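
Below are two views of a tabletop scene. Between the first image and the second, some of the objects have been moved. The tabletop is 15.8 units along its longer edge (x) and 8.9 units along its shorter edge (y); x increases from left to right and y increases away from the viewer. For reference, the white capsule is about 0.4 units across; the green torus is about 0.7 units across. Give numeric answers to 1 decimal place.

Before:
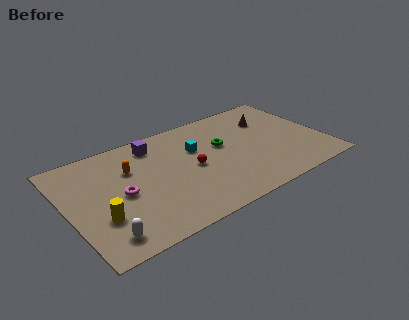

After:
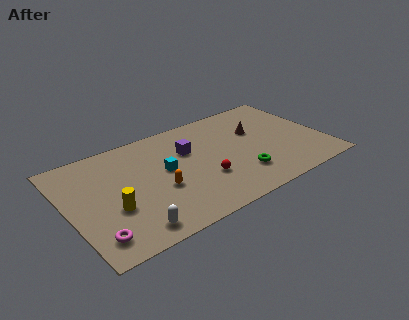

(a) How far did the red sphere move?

1.4

From (7.6, 4.3) to (8.1, 3.0), the red sphere covered √(0.5² + 1.3²) ≈ 1.4 units.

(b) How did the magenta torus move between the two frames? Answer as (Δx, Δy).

(-2.0, -2.6)

The magenta torus was at about (3.2, 4.2) and moved to about (1.2, 1.6).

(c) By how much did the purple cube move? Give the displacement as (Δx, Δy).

(1.9, -1.5)

From the two frames, the purple cube sits at roughly (5.7, 7.4) before and (7.6, 5.9) after.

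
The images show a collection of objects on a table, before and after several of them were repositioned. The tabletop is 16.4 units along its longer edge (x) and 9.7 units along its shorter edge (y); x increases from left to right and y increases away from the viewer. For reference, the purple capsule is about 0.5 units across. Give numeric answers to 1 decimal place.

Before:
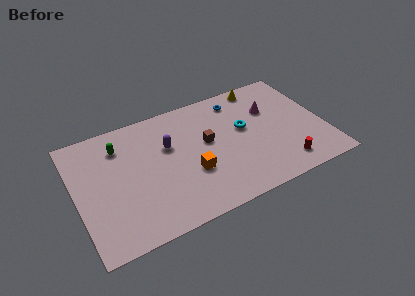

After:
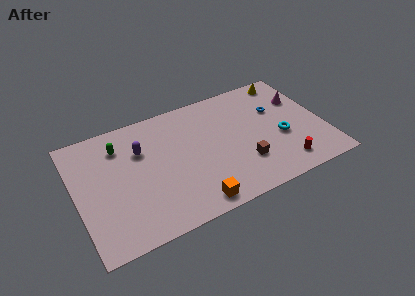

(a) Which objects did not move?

the green capsule and the red cylinder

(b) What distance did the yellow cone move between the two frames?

1.8

The yellow cone was near (12.8, 8.7) before and (14.6, 8.6) after, so it travelled √(1.8² + 0.1²) ≈ 1.8 units.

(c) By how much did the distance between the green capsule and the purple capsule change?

-1.8

They were about 3.4 units apart before and 1.6 after — 1.8 units closer together.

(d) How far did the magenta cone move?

2.1

The magenta cone moved from about (13.1, 6.5) to (15.2, 6.6), a distance of √(2.1² + 0.1²) ≈ 2.1.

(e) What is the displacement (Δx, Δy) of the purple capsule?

(-1.8, 0.4)

The purple capsule started near (6.2, 6.2) and ended near (4.4, 6.6).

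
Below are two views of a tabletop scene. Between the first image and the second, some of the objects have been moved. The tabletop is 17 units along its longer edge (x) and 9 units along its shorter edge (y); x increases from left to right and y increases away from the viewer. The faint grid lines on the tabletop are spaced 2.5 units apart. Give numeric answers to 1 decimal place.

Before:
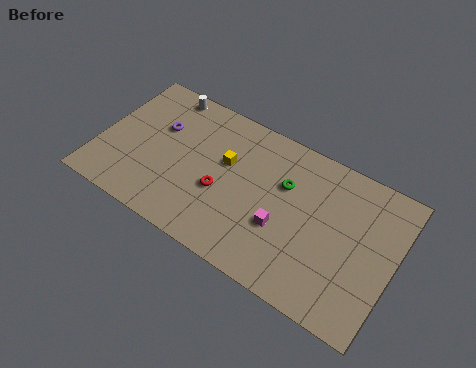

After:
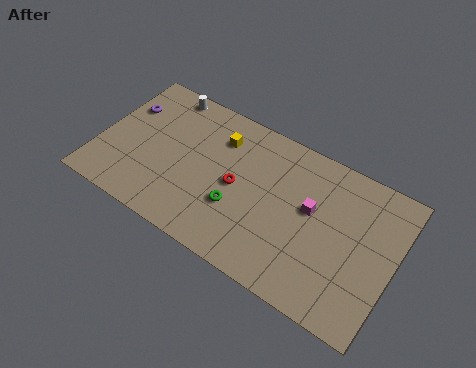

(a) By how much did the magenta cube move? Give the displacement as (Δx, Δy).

(1.4, 1.9)

The magenta cube was at about (10.8, 3.3) and moved to about (12.2, 5.2).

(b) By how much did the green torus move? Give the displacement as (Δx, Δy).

(-2.4, -2.8)

From the two frames, the green torus sits at roughly (10.6, 5.9) before and (8.2, 3.1) after.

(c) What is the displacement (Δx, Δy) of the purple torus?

(-2.1, 0.4)

From the two frames, the purple torus sits at roughly (3.2, 5.8) before and (1.1, 6.2) after.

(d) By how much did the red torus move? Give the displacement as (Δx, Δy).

(0.8, 0.8)

The red torus started near (7.2, 3.6) and ended near (8.0, 4.4).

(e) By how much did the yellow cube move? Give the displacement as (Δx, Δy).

(-0.6, 1.3)

From the two frames, the yellow cube sits at roughly (7.2, 5.5) before and (6.6, 6.8) after.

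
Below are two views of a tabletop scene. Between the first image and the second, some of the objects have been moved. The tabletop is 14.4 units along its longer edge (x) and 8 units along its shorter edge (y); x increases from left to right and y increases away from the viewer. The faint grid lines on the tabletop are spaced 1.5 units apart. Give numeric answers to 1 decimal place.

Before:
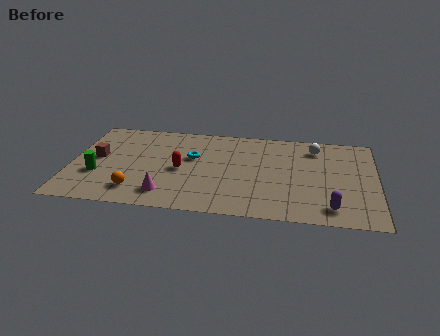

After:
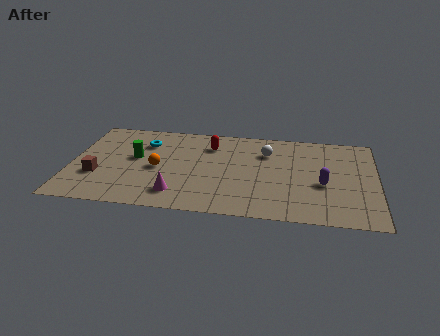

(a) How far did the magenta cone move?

0.5

The magenta cone was near (4.6, 1.5) before and (5.1, 1.6) after, so it travelled √(0.5² + 0.1²) ≈ 0.5 units.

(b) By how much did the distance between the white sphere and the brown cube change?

-2.0

They were about 10.5 units apart before and 8.5 after — 2.0 units closer together.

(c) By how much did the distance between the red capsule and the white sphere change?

-4.2

They were about 6.9 units apart before and 2.7 after — 4.2 units closer together.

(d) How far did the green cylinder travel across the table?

2.4

From (1.3, 2.8) to (3.0, 4.5), the green cylinder covered √(1.7² + 1.7²) ≈ 2.4 units.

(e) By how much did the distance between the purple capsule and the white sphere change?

-1.6

The distance was about 5.3 in the first image and 3.7 in the second, so they moved 1.6 units closer together.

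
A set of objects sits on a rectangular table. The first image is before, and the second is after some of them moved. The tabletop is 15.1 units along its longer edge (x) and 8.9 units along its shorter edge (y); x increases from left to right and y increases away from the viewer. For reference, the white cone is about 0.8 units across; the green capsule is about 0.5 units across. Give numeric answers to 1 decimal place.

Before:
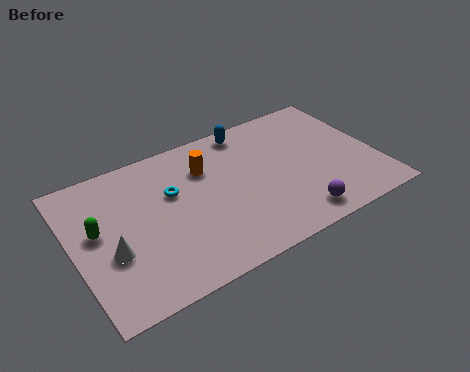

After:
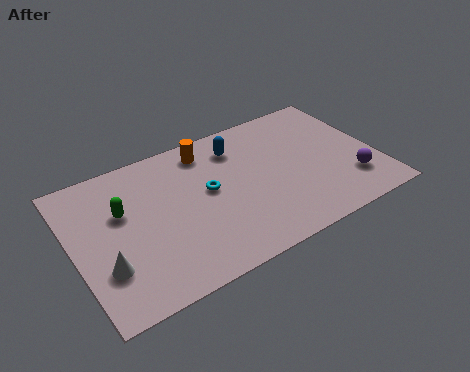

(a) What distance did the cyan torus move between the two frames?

1.8

The cyan torus moved from about (5.0, 5.6) to (6.7, 4.9), a distance of √(1.7² + 0.7²) ≈ 1.8.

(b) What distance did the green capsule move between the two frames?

1.4

From (1.2, 5.0) to (2.5, 5.6), the green capsule covered √(1.3² + 0.6²) ≈ 1.4 units.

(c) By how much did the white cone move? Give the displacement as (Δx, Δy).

(-0.4, -0.7)

The white cone started near (1.7, 3.4) and ended near (1.3, 2.7).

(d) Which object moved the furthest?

the purple sphere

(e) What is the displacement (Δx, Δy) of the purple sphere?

(3.0, 1.0)

From the two frames, the purple sphere sits at roughly (10.6, 1.3) before and (13.6, 2.3) after.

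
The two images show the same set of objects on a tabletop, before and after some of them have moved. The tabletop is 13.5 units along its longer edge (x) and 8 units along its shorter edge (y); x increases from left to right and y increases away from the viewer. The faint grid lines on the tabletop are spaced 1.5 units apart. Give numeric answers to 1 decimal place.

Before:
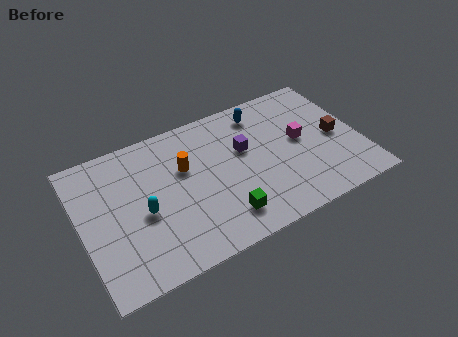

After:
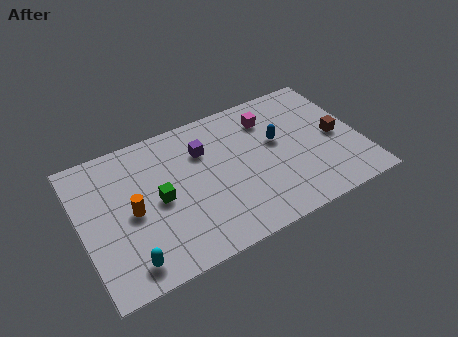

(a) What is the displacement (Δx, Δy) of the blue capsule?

(0.5, -2.0)

The blue capsule started near (9.1, 6.7) and ended near (9.6, 4.7).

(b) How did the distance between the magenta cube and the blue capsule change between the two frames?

-1.4

They were about 2.9 units apart before and 1.5 after — 1.4 units closer together.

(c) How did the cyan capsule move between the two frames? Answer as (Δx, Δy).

(-1.0, -2.3)

The cyan capsule was at about (2.9, 3.5) and moved to about (1.9, 1.2).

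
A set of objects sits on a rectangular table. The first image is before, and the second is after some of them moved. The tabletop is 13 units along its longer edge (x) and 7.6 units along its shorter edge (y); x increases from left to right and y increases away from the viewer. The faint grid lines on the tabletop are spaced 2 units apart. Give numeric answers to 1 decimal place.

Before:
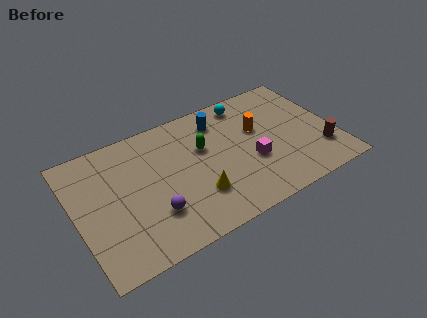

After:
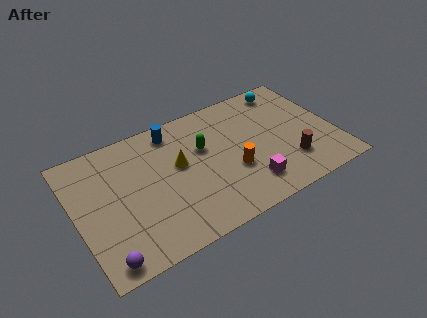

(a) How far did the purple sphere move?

3.0

From (3.6, 2.2) to (1.0, 0.8), the purple sphere covered √(2.6² + 1.4²) ≈ 3.0 units.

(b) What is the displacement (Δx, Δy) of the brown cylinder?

(-1.6, 0.0)

The brown cylinder was at about (12.1, 2.0) and moved to about (10.5, 2.0).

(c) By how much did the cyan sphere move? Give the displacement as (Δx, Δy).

(2.1, 0.0)

From the two frames, the cyan sphere sits at roughly (9.0, 6.6) before and (11.1, 6.6) after.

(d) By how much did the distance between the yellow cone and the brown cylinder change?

-0.5

Before: roughly 6.3 units apart; after: 5.8. That's 0.5 units closer together.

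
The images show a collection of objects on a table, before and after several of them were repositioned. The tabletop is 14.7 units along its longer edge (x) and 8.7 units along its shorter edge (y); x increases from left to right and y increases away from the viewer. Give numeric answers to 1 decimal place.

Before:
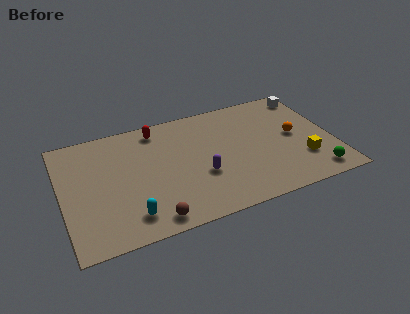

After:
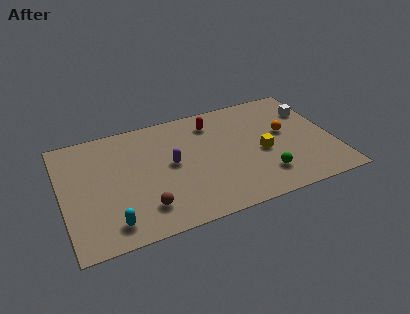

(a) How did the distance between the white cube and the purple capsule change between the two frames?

+0.3

The distance was about 7.8 in the first image and 8.1 in the second, so they moved 0.3 units further apart.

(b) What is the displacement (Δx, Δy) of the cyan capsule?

(-1.0, -0.2)

The cyan capsule was at about (3.4, 1.6) and moved to about (2.4, 1.4).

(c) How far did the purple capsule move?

2.1

The purple capsule moved from about (7.4, 3.2) to (5.9, 4.6), a distance of √(1.5² + 1.4²) ≈ 2.1.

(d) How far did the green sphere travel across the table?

2.8

The green sphere moved from about (13.4, 1.2) to (10.7, 2.0), a distance of √(2.7² + 0.8²) ≈ 2.8.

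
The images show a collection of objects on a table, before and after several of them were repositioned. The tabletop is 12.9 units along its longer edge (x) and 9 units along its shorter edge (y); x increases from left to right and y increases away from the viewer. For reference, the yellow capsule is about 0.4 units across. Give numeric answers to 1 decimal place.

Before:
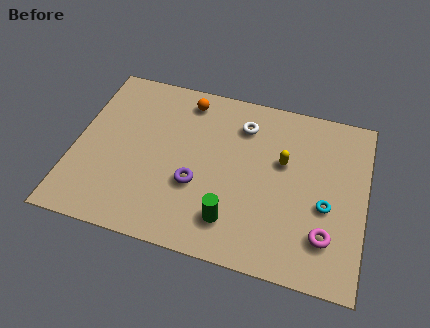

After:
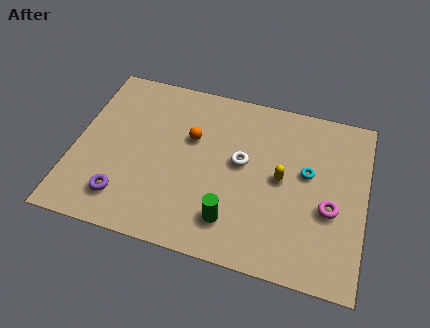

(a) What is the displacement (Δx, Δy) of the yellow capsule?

(0.0, -0.9)

From the two frames, the yellow capsule sits at roughly (9.2, 5.5) before and (9.2, 4.6) after.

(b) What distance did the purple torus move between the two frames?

3.4

From (5.5, 3.3) to (2.4, 1.8), the purple torus covered √(3.1² + 1.5²) ≈ 3.4 units.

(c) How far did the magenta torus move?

1.4

From (11.3, 2.2) to (11.4, 3.6), the magenta torus covered √(0.1² + 1.4²) ≈ 1.4 units.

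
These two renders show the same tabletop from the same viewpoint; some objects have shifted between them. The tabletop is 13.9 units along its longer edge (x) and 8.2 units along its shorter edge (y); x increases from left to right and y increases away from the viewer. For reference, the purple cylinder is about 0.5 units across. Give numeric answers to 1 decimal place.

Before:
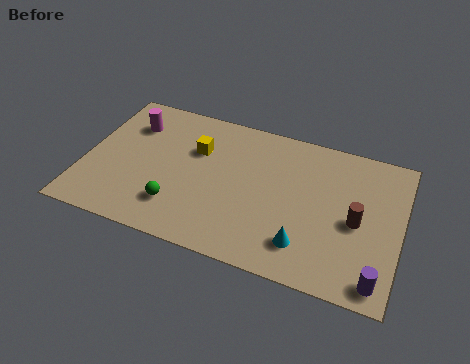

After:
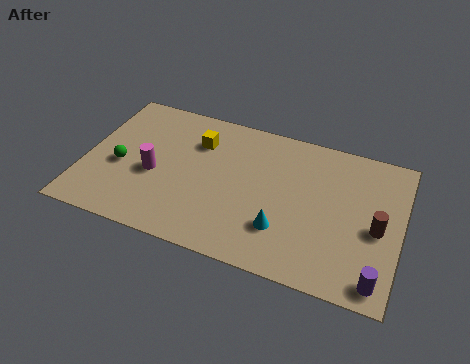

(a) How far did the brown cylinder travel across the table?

0.9

From (12.0, 3.8) to (12.9, 3.7), the brown cylinder covered √(0.9² + 0.1²) ≈ 0.9 units.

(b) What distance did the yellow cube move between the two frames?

0.5

The yellow cube moved from about (4.8, 5.5) to (4.8, 6.0), a distance of √(0.0² + 0.5²) ≈ 0.5.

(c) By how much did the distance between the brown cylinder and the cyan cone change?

+1.3

They were about 2.9 units apart before and 4.2 after — 1.3 units further apart.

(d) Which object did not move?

the purple cylinder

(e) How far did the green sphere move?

3.1

The green sphere moved from about (4.3, 2.0) to (1.6, 3.5), a distance of √(2.7² + 1.5²) ≈ 3.1.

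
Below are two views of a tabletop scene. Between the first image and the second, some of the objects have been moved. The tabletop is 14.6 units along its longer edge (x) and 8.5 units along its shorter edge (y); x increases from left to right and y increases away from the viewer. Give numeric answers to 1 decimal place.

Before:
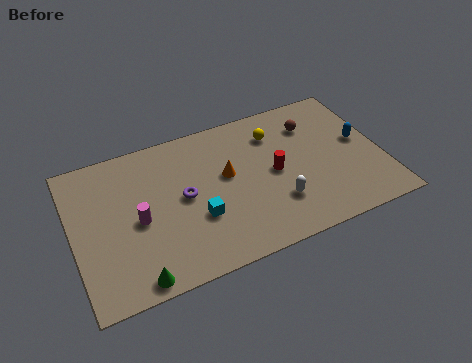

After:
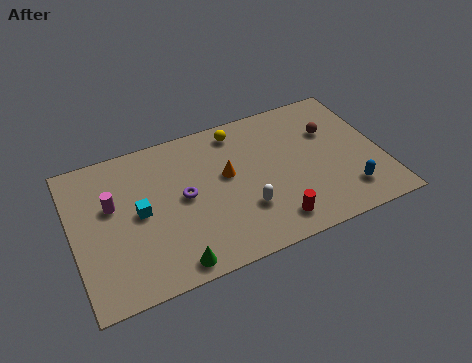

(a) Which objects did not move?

the purple torus and the orange cone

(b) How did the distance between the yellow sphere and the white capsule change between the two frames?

+0.6

The distance was about 4.1 in the first image and 4.7 in the second, so they moved 0.6 units further apart.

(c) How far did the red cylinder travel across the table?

2.8

The red cylinder moved from about (9.5, 4.2) to (9.1, 1.4), a distance of √(0.4² + 2.8²) ≈ 2.8.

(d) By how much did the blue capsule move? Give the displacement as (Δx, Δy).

(-1.0, -2.8)

The blue capsule was at about (13.7, 4.6) and moved to about (12.7, 1.8).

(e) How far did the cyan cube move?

2.9

The cyan cube moved from about (5.7, 3.0) to (3.1, 4.3), a distance of √(2.6² + 1.3²) ≈ 2.9.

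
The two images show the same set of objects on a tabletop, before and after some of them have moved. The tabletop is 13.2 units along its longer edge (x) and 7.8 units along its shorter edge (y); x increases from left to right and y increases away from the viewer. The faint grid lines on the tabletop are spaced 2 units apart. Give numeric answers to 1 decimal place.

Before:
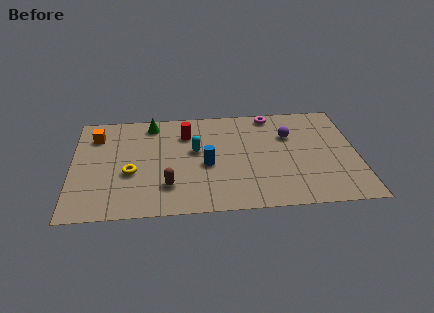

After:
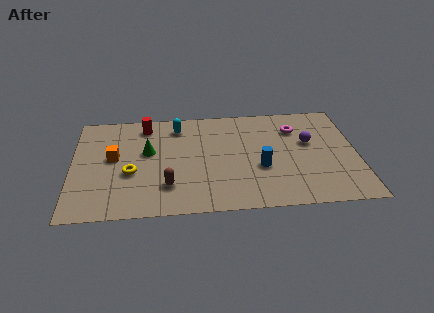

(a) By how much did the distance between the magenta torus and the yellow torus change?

+0.5

Before: roughly 7.7 units apart; after: 8.2. That's 0.5 units further apart.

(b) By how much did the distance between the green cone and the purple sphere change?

+0.9

The distance was about 6.6 in the first image and 7.5 in the second, so they moved 0.9 units further apart.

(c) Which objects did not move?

the brown capsule and the yellow torus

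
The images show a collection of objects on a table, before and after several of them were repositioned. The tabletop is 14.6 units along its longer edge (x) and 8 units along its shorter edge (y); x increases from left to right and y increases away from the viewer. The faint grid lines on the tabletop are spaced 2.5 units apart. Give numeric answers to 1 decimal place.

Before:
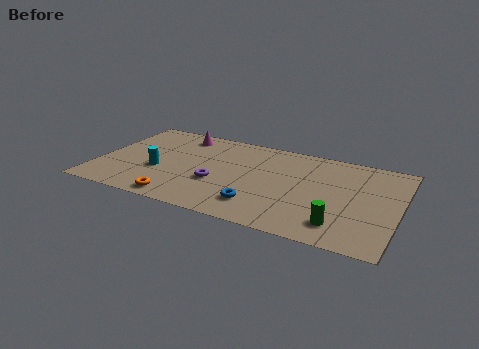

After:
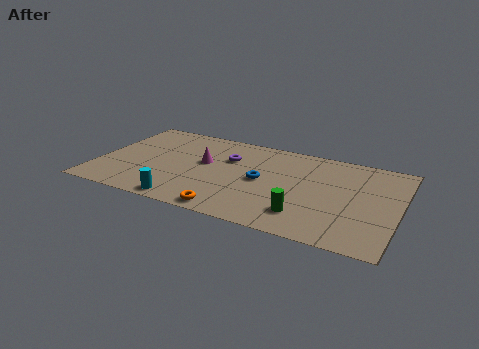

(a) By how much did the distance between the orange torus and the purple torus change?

+2.0

They were about 2.6 units apart before and 4.6 after — 2.0 units further apart.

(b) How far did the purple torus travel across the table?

2.4

The purple torus was near (5.9, 3.0) before and (6.2, 5.4) after, so it travelled √(0.3² + 2.4²) ≈ 2.4 units.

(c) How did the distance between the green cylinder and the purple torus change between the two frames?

-0.8

The distance was about 6.3 in the first image and 5.5 in the second, so they moved 0.8 units closer together.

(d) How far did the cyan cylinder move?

2.8

From (3.0, 3.1) to (4.6, 0.8), the cyan cylinder covered √(1.6² + 2.3²) ≈ 2.8 units.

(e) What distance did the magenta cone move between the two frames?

2.7

The magenta cone was near (3.6, 6.8) before and (5.1, 4.6) after, so it travelled √(1.5² + 2.2²) ≈ 2.7 units.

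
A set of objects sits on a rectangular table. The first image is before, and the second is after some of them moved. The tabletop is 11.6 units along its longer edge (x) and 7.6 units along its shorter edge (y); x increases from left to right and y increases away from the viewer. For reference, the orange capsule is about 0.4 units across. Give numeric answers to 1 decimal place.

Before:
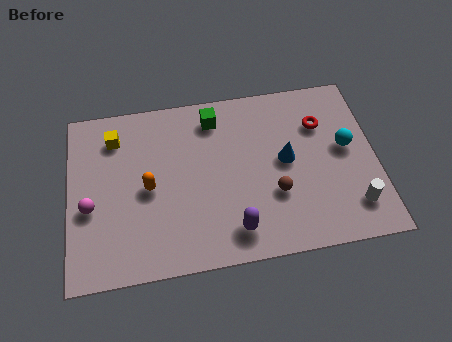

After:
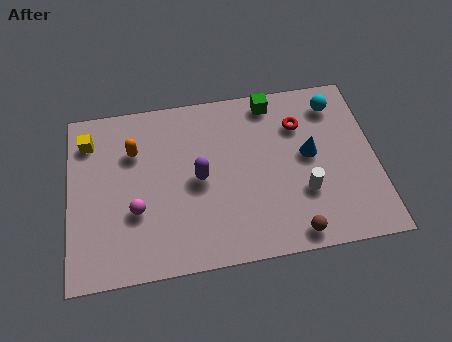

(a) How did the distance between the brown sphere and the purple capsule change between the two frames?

+2.4

They were about 2.1 units apart before and 4.5 after — 2.4 units further apart.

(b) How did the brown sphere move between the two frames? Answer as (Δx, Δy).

(0.6, -1.8)

The brown sphere started near (7.7, 2.6) and ended near (8.3, 0.8).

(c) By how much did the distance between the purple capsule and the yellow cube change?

-1.7

The distance was about 6.4 in the first image and 4.7 in the second, so they moved 1.7 units closer together.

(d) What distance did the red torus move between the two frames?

0.8

From (9.6, 5.4) to (8.8, 5.5), the red torus covered √(0.8² + 0.1²) ≈ 0.8 units.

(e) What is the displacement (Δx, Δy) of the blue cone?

(0.9, 0.1)

The blue cone started near (8.2, 4.0) and ended near (9.1, 4.1).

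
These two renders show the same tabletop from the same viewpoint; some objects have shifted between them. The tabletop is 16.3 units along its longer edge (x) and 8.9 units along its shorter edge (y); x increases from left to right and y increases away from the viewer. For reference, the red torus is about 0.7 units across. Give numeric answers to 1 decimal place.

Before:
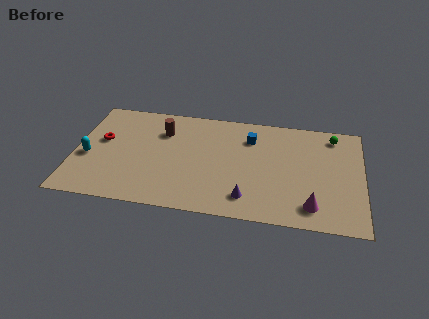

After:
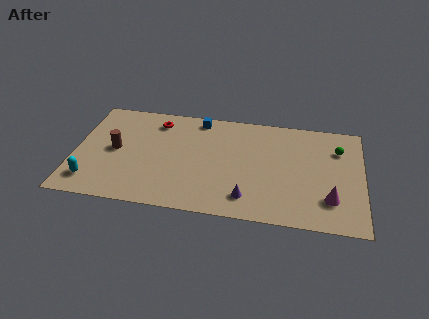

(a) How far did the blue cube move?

3.2

From (9.9, 6.7) to (6.9, 7.9), the blue cube covered √(3.0² + 1.2²) ≈ 3.2 units.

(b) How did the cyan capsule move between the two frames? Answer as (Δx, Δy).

(0.3, -2.0)

The cyan capsule was at about (0.8, 3.7) and moved to about (1.1, 1.7).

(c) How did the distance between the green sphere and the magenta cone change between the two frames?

-1.9

They were about 6.1 units apart before and 4.2 after — 1.9 units closer together.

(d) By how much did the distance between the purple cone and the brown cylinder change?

+1.2

Before: roughly 6.9 units apart; after: 8.1. That's 1.2 units further apart.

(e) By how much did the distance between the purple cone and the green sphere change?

-0.6

Before: roughly 7.5 units apart; after: 6.9. That's 0.6 units closer together.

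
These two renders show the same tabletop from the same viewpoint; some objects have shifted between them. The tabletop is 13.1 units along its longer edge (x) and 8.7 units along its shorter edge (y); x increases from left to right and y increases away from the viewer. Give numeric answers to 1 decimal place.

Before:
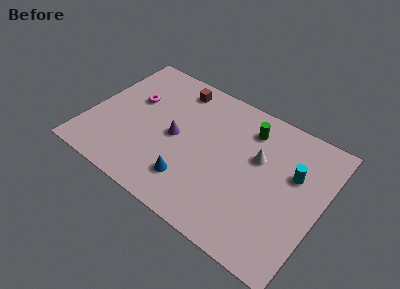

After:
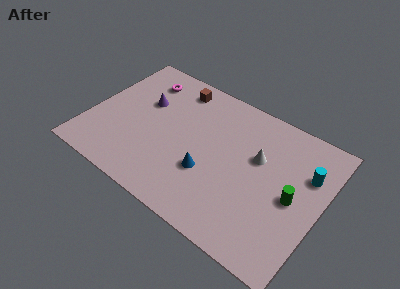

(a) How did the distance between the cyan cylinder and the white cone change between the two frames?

+0.7

The distance was about 2.0 in the first image and 2.7 in the second, so they moved 0.7 units further apart.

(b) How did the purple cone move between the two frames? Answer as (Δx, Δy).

(-2.1, 1.3)

From the two frames, the purple cone sits at roughly (4.9, 4.2) before and (2.8, 5.5) after.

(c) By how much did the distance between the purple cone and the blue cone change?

+2.3

The distance was about 2.6 in the first image and 4.9 in the second, so they moved 2.3 units further apart.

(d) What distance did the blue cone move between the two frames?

1.3

The blue cone was near (6.2, 2.0) before and (7.0, 3.0) after, so it travelled √(0.8² + 1.0²) ≈ 1.3 units.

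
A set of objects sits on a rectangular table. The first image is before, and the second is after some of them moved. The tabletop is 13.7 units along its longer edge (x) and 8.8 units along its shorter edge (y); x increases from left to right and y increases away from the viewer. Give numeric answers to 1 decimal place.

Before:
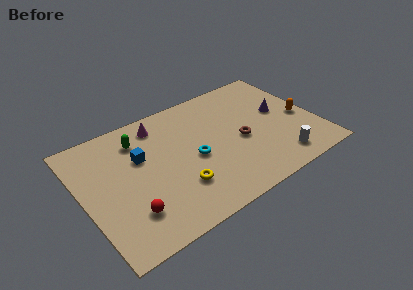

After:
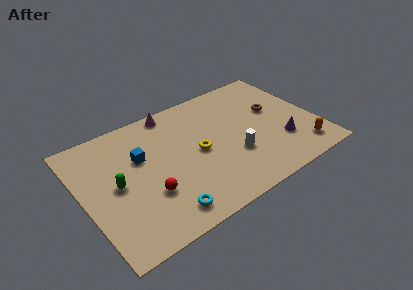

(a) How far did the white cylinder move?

2.9

The white cylinder was near (11.0, 1.4) before and (8.6, 3.0) after, so it travelled √(2.4² + 1.6²) ≈ 2.9 units.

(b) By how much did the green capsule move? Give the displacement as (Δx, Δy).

(-1.7, -2.5)

The green capsule was at about (3.6, 6.9) and moved to about (1.9, 4.4).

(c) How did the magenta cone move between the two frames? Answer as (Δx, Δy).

(0.9, 0.6)

The magenta cone started near (4.9, 7.4) and ended near (5.8, 8.0).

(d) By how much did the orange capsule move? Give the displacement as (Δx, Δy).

(-0.5, -2.4)

The orange capsule was at about (12.9, 3.9) and moved to about (12.4, 1.5).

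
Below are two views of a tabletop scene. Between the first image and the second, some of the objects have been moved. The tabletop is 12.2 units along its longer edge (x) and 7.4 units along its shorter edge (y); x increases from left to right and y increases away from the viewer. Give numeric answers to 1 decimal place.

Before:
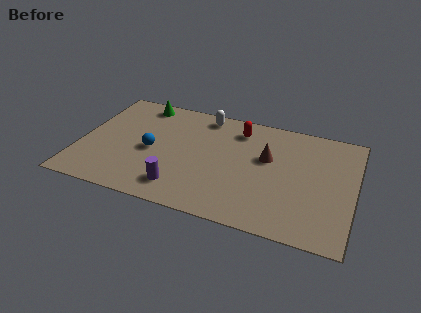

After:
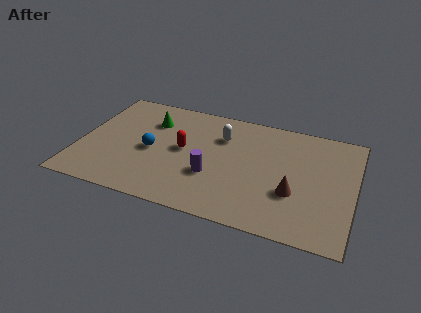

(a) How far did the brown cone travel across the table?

2.3

The brown cone was near (8.3, 4.5) before and (9.6, 2.6) after, so it travelled √(1.3² + 1.9²) ≈ 2.3 units.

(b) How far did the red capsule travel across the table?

3.1

The red capsule was near (6.9, 6.0) before and (4.6, 3.9) after, so it travelled √(2.3² + 2.1²) ≈ 3.1 units.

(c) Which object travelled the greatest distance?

the red capsule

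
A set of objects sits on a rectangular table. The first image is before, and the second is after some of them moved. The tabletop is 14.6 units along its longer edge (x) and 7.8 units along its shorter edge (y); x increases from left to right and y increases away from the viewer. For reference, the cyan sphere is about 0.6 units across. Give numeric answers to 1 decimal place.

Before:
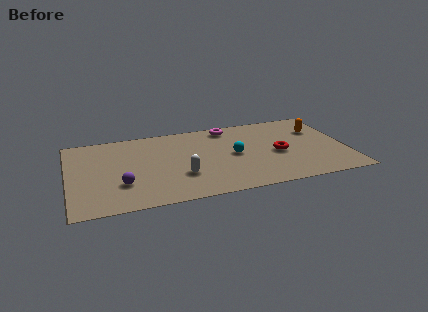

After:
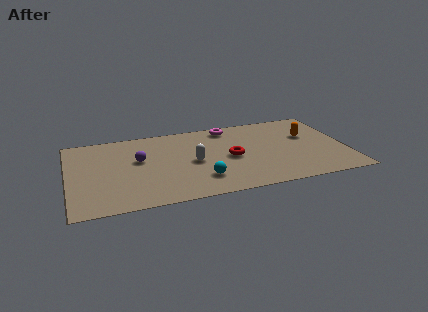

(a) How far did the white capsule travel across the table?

1.4

From (5.8, 2.5) to (6.5, 3.7), the white capsule covered √(0.7² + 1.2²) ≈ 1.4 units.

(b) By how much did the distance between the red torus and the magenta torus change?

-1.0

They were about 4.1 units apart before and 3.1 after — 1.0 units closer together.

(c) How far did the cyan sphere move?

2.8

The cyan sphere was near (8.7, 3.9) before and (6.8, 1.9) after, so it travelled √(1.9² + 2.0²) ≈ 2.8 units.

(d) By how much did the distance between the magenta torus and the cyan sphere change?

+2.3

Before: roughly 2.9 units apart; after: 5.2. That's 2.3 units further apart.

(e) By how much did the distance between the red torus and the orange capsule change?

+1.4

Before: roughly 3.0 units apart; after: 4.4. That's 1.4 units further apart.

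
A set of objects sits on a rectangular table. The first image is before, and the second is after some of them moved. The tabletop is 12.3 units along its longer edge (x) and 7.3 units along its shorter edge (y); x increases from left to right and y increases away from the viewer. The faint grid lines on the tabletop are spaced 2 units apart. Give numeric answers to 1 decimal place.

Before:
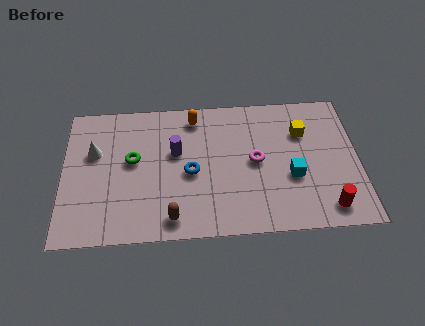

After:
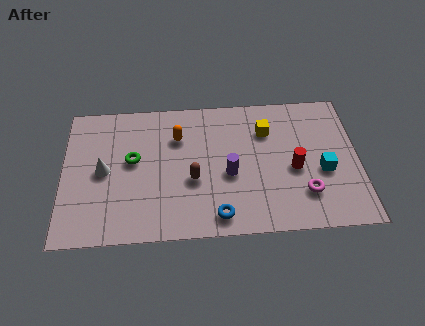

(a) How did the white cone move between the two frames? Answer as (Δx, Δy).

(0.4, -1.0)

The white cone started near (1.3, 4.6) and ended near (1.7, 3.6).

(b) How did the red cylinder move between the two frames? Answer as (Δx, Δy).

(-1.3, 2.1)

The red cylinder started near (10.9, 1.1) and ended near (9.6, 3.2).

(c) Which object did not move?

the green torus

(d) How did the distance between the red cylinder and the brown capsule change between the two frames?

-2.2

Before: roughly 6.4 units apart; after: 4.2. That's 2.2 units closer together.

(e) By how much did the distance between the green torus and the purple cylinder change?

+2.3

Before: roughly 1.8 units apart; after: 4.1. That's 2.3 units further apart.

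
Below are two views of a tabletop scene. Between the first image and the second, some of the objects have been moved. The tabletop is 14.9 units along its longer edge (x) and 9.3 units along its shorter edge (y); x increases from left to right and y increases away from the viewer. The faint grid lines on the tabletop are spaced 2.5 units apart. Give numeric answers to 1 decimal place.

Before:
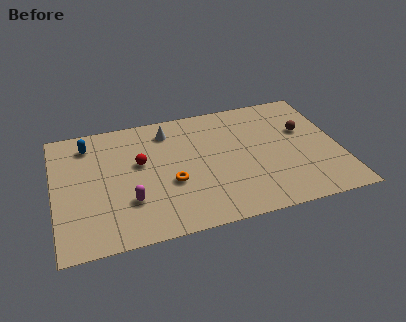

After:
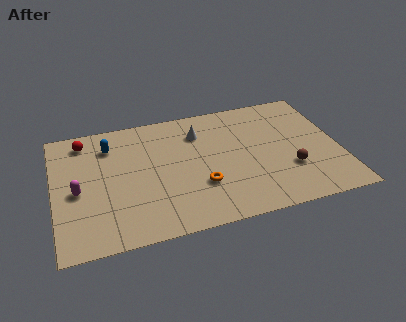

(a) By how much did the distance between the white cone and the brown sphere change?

-1.3

The distance was about 7.3 in the first image and 6.0 in the second, so they moved 1.3 units closer together.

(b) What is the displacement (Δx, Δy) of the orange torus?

(1.5, -0.6)

The orange torus was at about (6.0, 3.6) and moved to about (7.5, 3.0).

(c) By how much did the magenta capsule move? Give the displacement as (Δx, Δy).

(-2.6, 1.4)

From the two frames, the magenta capsule sits at roughly (3.8, 2.8) before and (1.2, 4.2) after.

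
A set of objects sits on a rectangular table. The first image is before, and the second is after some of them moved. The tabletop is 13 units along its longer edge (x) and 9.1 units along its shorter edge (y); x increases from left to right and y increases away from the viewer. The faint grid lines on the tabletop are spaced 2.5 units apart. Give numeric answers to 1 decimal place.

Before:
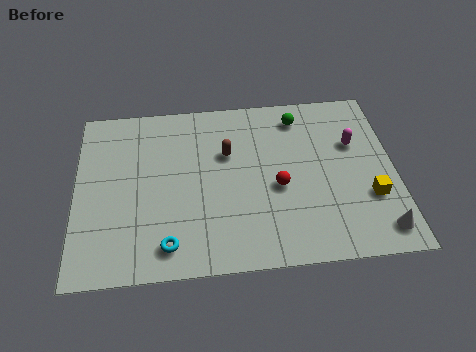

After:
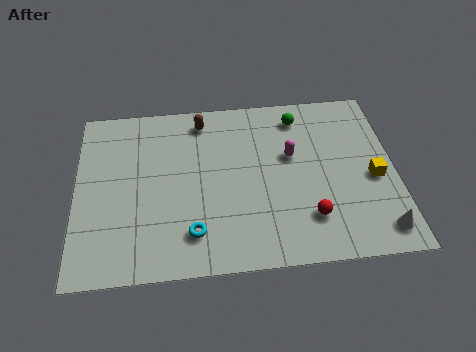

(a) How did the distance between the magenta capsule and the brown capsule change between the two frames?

-0.9

Before: roughly 5.2 units apart; after: 4.3. That's 0.9 units closer together.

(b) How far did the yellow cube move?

1.0

From (11.9, 3.0) to (12.1, 4.0), the yellow cube covered √(0.2² + 1.0²) ≈ 1.0 units.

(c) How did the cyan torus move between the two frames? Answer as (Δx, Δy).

(1.0, 0.5)

The cyan torus was at about (3.7, 1.4) and moved to about (4.7, 1.9).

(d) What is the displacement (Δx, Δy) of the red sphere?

(1.2, -1.7)

The red sphere started near (8.2, 3.9) and ended near (9.4, 2.2).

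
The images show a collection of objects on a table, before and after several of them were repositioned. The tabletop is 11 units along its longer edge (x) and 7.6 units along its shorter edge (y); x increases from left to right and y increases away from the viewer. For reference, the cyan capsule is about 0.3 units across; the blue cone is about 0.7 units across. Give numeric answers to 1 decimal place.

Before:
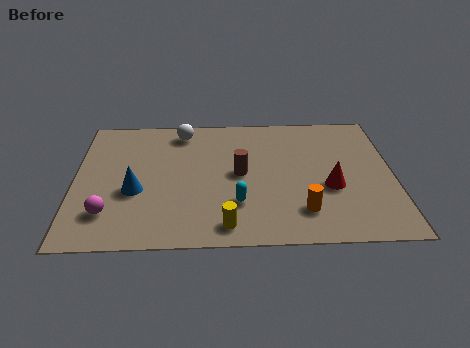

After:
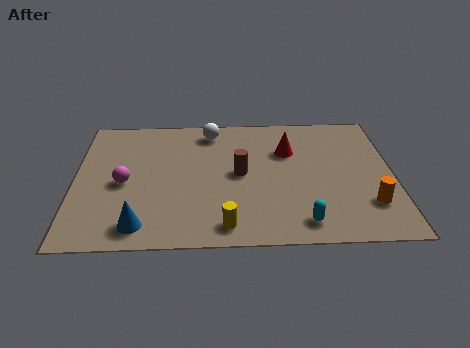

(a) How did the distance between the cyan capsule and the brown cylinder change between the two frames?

+1.8

They were about 1.7 units apart before and 3.5 after — 1.8 units further apart.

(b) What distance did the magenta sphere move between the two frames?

1.8

From (1.2, 1.8) to (1.7, 3.5), the magenta sphere covered √(0.5² + 1.7²) ≈ 1.8 units.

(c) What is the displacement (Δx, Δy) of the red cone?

(-1.4, 2.2)

From the two frames, the red cone sits at roughly (8.8, 3.0) before and (7.4, 5.2) after.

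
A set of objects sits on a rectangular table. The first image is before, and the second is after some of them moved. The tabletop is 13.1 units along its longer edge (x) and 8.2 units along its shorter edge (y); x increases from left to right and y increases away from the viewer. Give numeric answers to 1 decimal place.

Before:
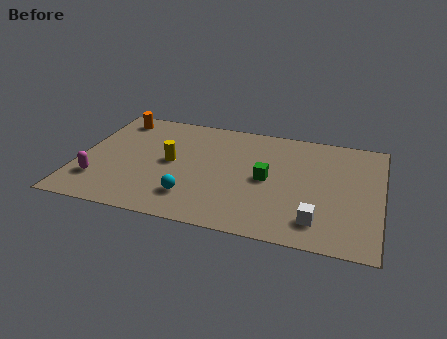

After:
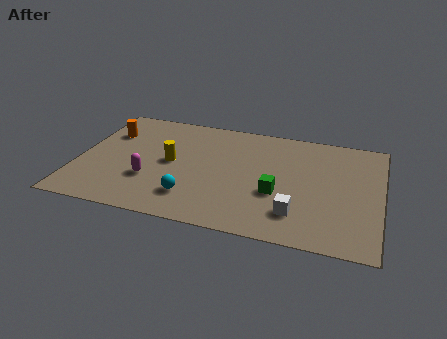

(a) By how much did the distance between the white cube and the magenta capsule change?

-3.1

The distance was about 9.5 in the first image and 6.4 in the second, so they moved 3.1 units closer together.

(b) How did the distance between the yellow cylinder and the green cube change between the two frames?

+0.6

The distance was about 4.2 in the first image and 4.8 in the second, so they moved 0.6 units further apart.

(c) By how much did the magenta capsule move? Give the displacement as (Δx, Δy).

(2.2, 0.6)

The magenta capsule started near (1.0, 2.1) and ended near (3.2, 2.7).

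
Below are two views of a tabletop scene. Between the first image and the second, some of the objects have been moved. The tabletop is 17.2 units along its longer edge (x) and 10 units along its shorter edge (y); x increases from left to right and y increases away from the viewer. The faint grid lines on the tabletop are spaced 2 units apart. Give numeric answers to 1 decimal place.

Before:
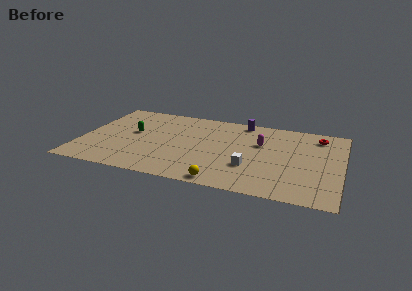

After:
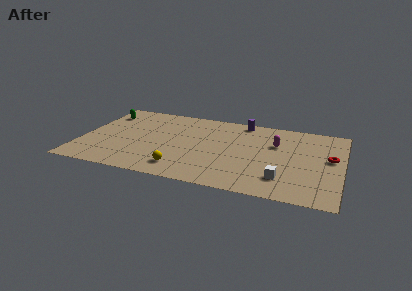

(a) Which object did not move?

the purple cylinder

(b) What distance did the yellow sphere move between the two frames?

2.9

The yellow sphere was near (9.7, 0.9) before and (6.9, 1.8) after, so it travelled √(2.8² + 0.9²) ≈ 2.9 units.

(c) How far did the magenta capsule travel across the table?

1.0

From (11.8, 6.4) to (12.8, 6.6), the magenta capsule covered √(1.0² + 0.2²) ≈ 1.0 units.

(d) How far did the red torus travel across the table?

2.8

The red torus was near (15.5, 8.3) before and (16.4, 5.6) after, so it travelled √(0.9² + 2.7²) ≈ 2.8 units.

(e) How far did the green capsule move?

3.1

The green capsule moved from about (3.3, 5.6) to (1.1, 7.8), a distance of √(2.2² + 2.2²) ≈ 3.1.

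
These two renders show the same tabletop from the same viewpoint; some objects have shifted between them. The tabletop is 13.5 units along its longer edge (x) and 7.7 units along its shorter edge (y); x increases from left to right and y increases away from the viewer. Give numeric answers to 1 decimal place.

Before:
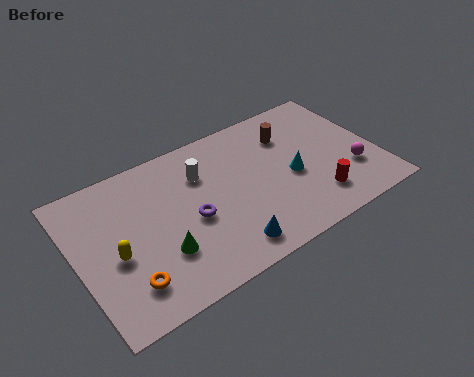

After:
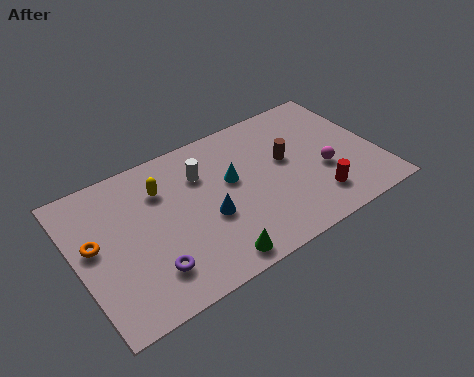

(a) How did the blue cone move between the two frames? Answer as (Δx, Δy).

(-0.5, 1.9)

From the two frames, the blue cone sits at roughly (6.2, 1.2) before and (5.7, 3.1) after.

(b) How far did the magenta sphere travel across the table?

1.3

From (12.2, 2.4) to (11.0, 3.0), the magenta sphere covered √(1.2² + 0.6²) ≈ 1.3 units.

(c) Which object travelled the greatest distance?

the yellow capsule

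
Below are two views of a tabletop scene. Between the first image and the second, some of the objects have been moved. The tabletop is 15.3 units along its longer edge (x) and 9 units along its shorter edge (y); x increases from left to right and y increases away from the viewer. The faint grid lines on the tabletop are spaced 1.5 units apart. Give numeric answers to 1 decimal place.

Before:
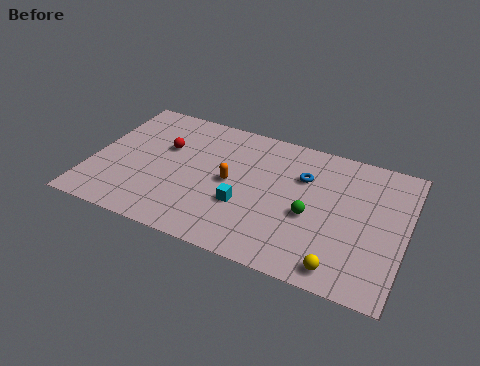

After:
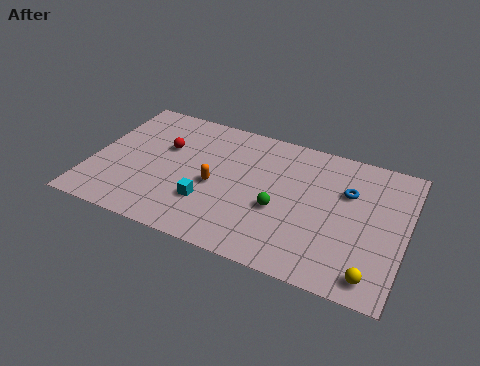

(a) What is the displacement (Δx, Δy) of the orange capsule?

(-0.7, -0.5)

The orange capsule started near (6.8, 4.5) and ended near (6.1, 4.0).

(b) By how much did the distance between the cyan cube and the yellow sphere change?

+2.9

They were about 5.3 units apart before and 8.2 after — 2.9 units further apart.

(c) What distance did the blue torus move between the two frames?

2.2

From (10.2, 6.2) to (12.4, 6.0), the blue torus covered √(2.2² + 0.2²) ≈ 2.2 units.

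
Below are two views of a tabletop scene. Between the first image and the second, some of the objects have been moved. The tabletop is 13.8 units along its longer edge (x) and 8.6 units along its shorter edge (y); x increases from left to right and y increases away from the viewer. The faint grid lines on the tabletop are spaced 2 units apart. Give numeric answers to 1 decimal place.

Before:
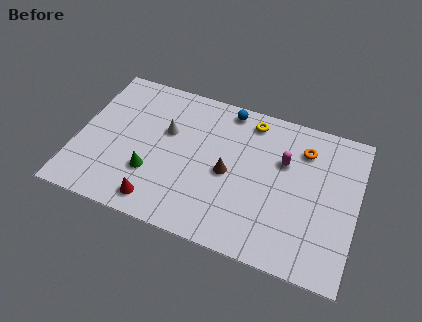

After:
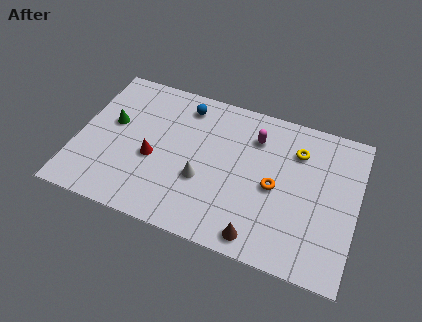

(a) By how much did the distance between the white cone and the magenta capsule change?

-1.8

The distance was about 5.8 in the first image and 4.0 in the second, so they moved 1.8 units closer together.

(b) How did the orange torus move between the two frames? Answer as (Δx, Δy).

(-1.2, -2.6)

The orange torus started near (11.0, 6.6) and ended near (9.8, 4.0).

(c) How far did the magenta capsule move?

1.7

The magenta capsule was near (10.1, 5.6) before and (8.6, 6.5) after, so it travelled √(1.5² + 0.9²) ≈ 1.7 units.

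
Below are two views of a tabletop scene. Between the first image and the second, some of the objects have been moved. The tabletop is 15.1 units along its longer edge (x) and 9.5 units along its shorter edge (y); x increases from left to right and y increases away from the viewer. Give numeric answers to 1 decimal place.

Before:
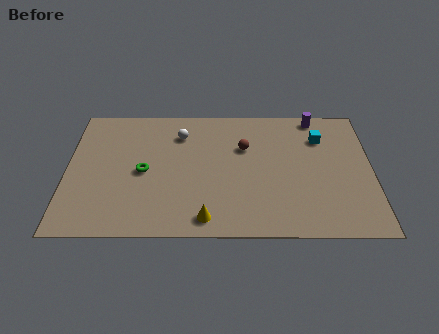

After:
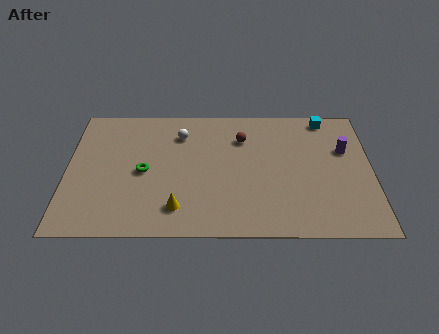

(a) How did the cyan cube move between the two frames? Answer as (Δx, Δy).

(0.3, 1.5)

From the two frames, the cyan cube sits at roughly (12.6, 7.0) before and (12.9, 8.5) after.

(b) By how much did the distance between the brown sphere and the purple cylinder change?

+0.9

The distance was about 4.3 in the first image and 5.2 in the second, so they moved 0.9 units further apart.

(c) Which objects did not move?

the white sphere and the green torus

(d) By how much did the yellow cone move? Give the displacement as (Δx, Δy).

(-1.4, 0.7)

From the two frames, the yellow cone sits at roughly (6.9, 1.2) before and (5.5, 1.9) after.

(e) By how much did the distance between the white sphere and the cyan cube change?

+0.4

Before: roughly 7.0 units apart; after: 7.4. That's 0.4 units further apart.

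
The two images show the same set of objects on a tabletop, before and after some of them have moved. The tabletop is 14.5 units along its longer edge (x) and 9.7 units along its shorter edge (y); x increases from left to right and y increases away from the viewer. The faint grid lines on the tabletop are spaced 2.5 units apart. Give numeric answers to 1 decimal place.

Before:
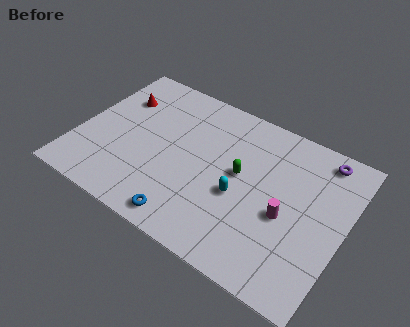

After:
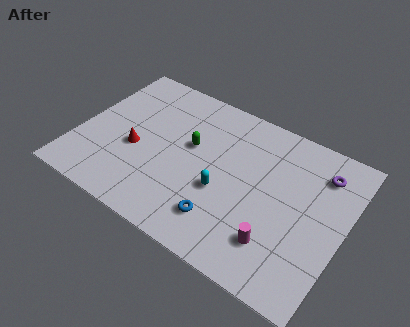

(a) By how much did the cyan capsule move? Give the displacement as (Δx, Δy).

(-0.9, -0.2)

The cyan capsule was at about (9.0, 4.0) and moved to about (8.1, 3.8).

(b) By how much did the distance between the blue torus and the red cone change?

-2.1

The distance was about 7.6 in the first image and 5.5 in the second, so they moved 2.1 units closer together.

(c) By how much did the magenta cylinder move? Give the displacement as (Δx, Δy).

(-0.2, -1.8)

From the two frames, the magenta cylinder sits at roughly (11.5, 4.1) before and (11.3, 2.3) after.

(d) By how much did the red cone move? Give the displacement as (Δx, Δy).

(1.5, -2.9)

From the two frames, the red cone sits at roughly (1.7, 6.9) before and (3.2, 4.0) after.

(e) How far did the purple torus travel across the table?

0.9

The purple torus moved from about (12.8, 8.5) to (12.9, 7.6), a distance of √(0.1² + 0.9²) ≈ 0.9.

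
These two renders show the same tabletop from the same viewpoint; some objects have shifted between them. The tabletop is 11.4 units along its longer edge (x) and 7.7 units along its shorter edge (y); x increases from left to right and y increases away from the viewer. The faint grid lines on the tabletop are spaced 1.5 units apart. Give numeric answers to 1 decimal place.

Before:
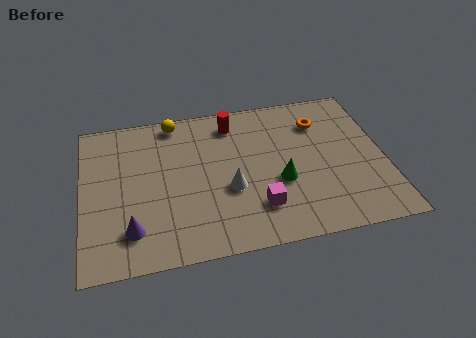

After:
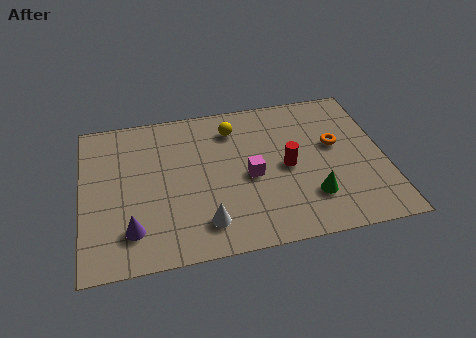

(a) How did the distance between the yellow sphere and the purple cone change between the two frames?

+0.4

They were about 5.5 units apart before and 5.9 after — 0.4 units further apart.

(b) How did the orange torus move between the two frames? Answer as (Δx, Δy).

(0.5, -1.3)

From the two frames, the orange torus sits at roughly (9.1, 5.8) before and (9.6, 4.5) after.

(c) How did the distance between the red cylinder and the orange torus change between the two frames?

-1.3

They were about 3.4 units apart before and 2.1 after — 1.3 units closer together.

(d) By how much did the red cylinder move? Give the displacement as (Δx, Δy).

(1.9, -2.7)

The red cylinder started near (5.8, 6.4) and ended near (7.7, 3.7).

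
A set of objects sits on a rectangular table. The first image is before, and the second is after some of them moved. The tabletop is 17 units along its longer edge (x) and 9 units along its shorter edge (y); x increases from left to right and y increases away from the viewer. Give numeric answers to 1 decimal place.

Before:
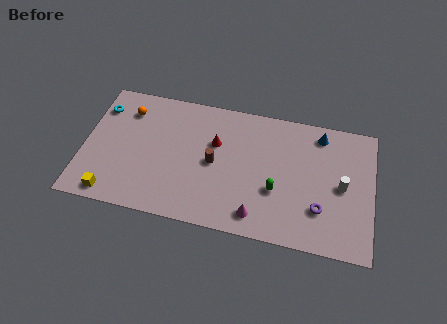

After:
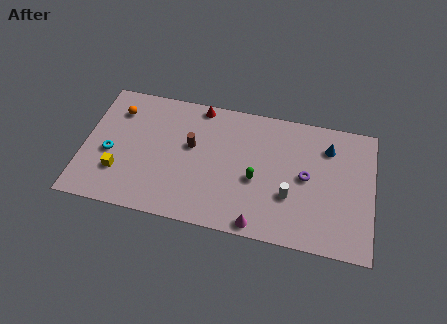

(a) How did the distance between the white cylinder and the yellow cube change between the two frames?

-3.7

Before: roughly 13.7 units apart; after: 10.0. That's 3.7 units closer together.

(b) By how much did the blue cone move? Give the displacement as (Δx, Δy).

(0.5, -0.8)

The blue cone started near (13.8, 7.7) and ended near (14.3, 6.9).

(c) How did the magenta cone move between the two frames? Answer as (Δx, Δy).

(0.1, -0.6)

From the two frames, the magenta cone sits at roughly (10.4, 1.4) before and (10.5, 0.8) after.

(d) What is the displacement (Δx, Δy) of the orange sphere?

(-0.6, -0.1)

The orange sphere was at about (2.4, 7.0) and moved to about (1.8, 6.9).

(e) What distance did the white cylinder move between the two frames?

3.3

The white cylinder was near (15.2, 4.4) before and (12.2, 3.1) after, so it travelled √(3.0² + 1.3²) ≈ 3.3 units.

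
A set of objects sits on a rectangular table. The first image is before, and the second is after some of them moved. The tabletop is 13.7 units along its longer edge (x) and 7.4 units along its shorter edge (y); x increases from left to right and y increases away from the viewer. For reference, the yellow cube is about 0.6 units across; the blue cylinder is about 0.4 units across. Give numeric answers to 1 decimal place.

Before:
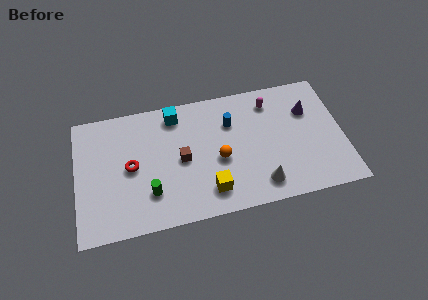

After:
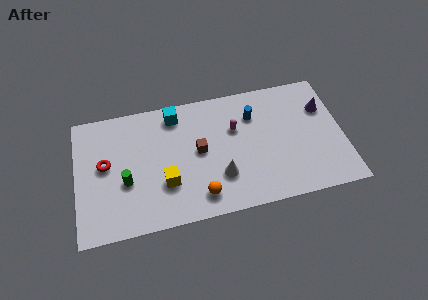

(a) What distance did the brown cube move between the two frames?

0.9

The brown cube moved from about (5.4, 3.6) to (6.3, 3.9), a distance of √(0.9² + 0.3²) ≈ 0.9.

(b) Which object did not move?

the cyan cube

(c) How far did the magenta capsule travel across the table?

2.2

From (10.1, 6.0) to (8.2, 4.8), the magenta capsule covered √(1.9² + 1.2²) ≈ 2.2 units.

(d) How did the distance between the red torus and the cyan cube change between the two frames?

+0.8

They were about 3.5 units apart before and 4.3 after — 0.8 units further apart.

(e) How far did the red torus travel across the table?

1.4

From (2.8, 3.7) to (1.5, 4.1), the red torus covered √(1.3² + 0.4²) ≈ 1.4 units.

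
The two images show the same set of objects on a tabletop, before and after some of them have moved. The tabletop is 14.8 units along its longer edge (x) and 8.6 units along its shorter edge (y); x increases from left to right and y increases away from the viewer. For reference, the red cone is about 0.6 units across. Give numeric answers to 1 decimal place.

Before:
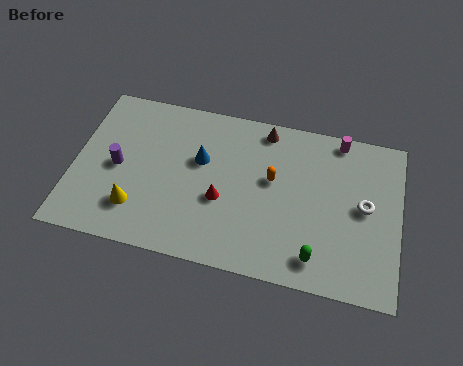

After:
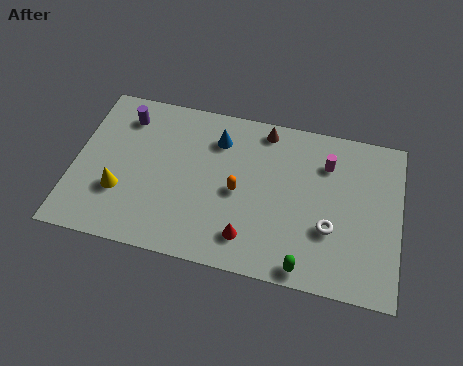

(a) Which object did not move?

the brown cone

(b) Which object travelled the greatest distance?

the purple cylinder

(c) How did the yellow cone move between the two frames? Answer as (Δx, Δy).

(-0.8, 0.7)

The yellow cone started near (3.0, 2.1) and ended near (2.2, 2.8).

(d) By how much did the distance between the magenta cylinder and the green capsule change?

-0.8

The distance was about 6.4 in the first image and 5.6 in the second, so they moved 0.8 units closer together.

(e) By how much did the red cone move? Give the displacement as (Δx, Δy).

(1.3, -1.7)

From the two frames, the red cone sits at roughly (6.8, 3.4) before and (8.1, 1.7) after.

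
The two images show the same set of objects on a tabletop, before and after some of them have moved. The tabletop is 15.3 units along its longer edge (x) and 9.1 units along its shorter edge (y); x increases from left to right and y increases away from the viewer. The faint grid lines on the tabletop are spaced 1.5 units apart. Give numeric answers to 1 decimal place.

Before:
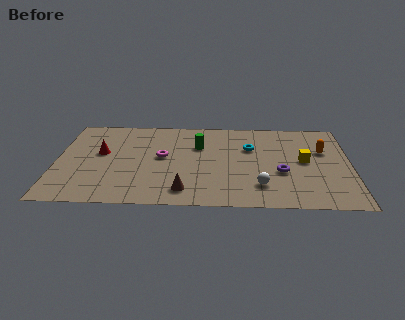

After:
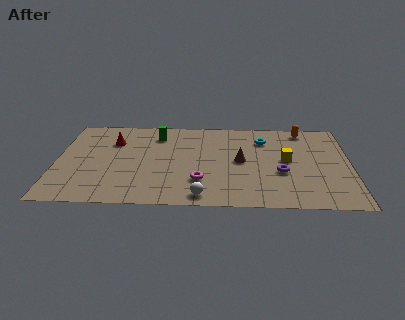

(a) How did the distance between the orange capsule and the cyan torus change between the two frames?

-1.4

The distance was about 3.8 in the first image and 2.4 in the second, so they moved 1.4 units closer together.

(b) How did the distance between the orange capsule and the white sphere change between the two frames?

+3.8

The distance was about 5.0 in the first image and 8.8 in the second, so they moved 3.8 units further apart.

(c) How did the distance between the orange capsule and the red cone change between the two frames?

-1.5

Before: roughly 11.6 units apart; after: 10.1. That's 1.5 units closer together.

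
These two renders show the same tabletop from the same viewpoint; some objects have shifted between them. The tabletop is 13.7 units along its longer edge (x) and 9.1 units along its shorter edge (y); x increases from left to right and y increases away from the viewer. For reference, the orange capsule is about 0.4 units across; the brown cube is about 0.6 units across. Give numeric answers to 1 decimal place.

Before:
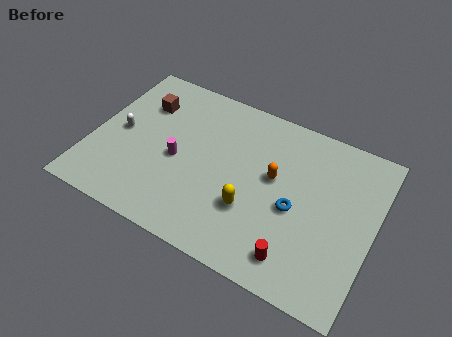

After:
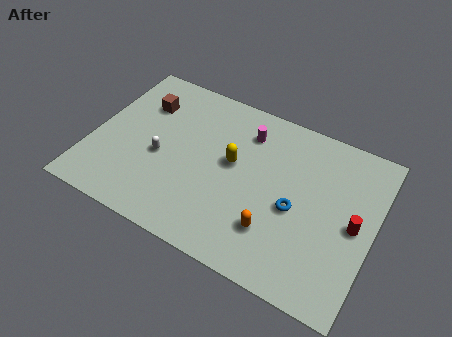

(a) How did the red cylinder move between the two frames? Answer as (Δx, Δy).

(2.4, 2.9)

The red cylinder was at about (10.4, 1.5) and moved to about (12.8, 4.4).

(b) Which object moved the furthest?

the magenta cylinder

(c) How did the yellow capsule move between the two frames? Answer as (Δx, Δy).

(-1.2, 2.1)

From the two frames, the yellow capsule sits at roughly (8.0, 3.0) before and (6.8, 5.1) after.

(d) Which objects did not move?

the brown cube and the blue torus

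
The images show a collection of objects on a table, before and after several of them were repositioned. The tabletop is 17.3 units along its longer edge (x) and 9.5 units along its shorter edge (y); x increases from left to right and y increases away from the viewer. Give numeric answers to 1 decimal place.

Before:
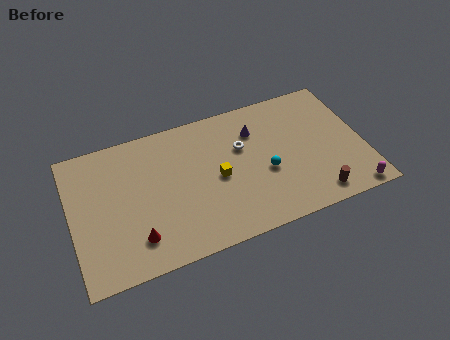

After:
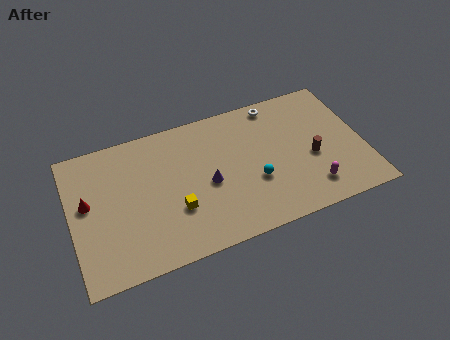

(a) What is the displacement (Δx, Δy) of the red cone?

(-2.6, 3.3)

From the two frames, the red cone sits at roughly (3.6, 2.1) before and (1.0, 5.4) after.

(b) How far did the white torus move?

3.3

The white torus was near (10.2, 6.1) before and (12.5, 8.5) after, so it travelled √(2.3² + 2.4²) ≈ 3.3 units.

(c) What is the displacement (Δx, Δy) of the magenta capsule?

(-2.3, 1.1)

From the two frames, the magenta capsule sits at roughly (16.2, 0.8) before and (13.9, 1.9) after.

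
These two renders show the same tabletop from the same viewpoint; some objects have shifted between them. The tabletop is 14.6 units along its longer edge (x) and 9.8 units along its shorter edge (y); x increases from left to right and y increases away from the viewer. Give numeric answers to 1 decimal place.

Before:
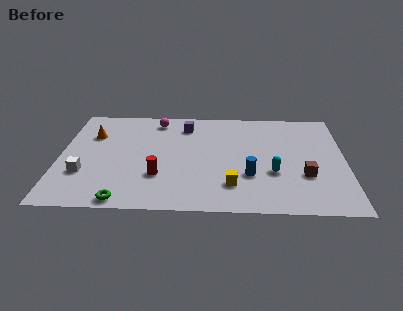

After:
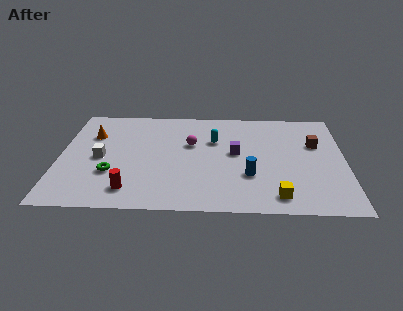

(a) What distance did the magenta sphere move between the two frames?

2.9

The magenta sphere moved from about (4.9, 8.4) to (6.7, 6.1), a distance of √(1.8² + 2.3²) ≈ 2.9.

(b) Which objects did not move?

the orange cone and the blue cylinder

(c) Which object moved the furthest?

the cyan capsule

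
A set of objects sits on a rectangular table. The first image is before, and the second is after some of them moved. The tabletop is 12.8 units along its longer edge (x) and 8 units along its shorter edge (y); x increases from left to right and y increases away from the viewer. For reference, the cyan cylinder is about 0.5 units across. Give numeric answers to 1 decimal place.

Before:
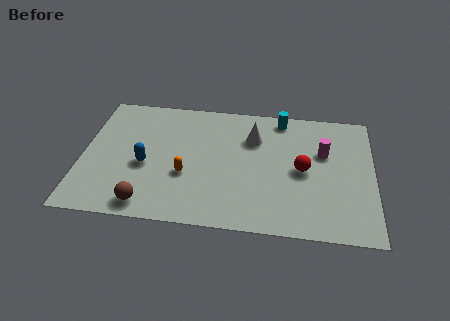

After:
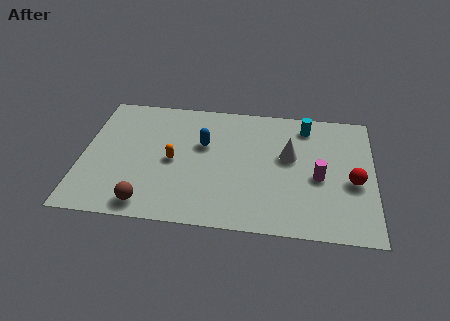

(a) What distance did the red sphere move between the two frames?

2.3

The red sphere was near (9.7, 3.9) before and (11.9, 3.4) after, so it travelled √(2.2² + 0.5²) ≈ 2.3 units.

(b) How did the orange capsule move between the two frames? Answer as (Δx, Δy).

(-0.6, 0.8)

From the two frames, the orange capsule sits at roughly (4.6, 3.0) before and (4.0, 3.8) after.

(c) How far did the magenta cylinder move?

1.6

From (10.6, 5.1) to (10.4, 3.5), the magenta cylinder covered √(0.2² + 1.6²) ≈ 1.6 units.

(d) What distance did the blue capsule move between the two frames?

3.0

From (2.8, 3.4) to (5.3, 5.0), the blue capsule covered √(2.5² + 1.6²) ≈ 3.0 units.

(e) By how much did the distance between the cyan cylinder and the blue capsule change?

-2.2

The distance was about 7.0 in the first image and 4.8 in the second, so they moved 2.2 units closer together.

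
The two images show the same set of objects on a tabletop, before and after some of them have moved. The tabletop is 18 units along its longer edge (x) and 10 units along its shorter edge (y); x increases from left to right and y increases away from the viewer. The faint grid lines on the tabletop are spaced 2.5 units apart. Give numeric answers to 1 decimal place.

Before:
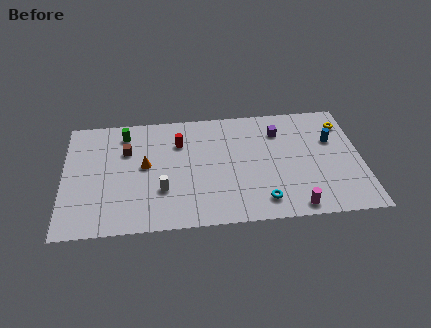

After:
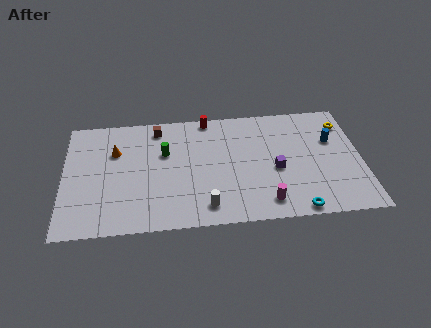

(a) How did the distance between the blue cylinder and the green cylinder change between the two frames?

-2.5

Before: roughly 12.7 units apart; after: 10.2. That's 2.5 units closer together.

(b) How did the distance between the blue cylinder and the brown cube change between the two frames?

-1.7

They were about 12.5 units apart before and 10.8 after — 1.7 units closer together.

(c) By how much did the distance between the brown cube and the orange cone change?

+1.4

The distance was about 1.8 in the first image and 3.2 in the second, so they moved 1.4 units further apart.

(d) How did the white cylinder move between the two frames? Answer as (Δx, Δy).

(2.6, -1.6)

The white cylinder started near (5.9, 3.2) and ended near (8.5, 1.6).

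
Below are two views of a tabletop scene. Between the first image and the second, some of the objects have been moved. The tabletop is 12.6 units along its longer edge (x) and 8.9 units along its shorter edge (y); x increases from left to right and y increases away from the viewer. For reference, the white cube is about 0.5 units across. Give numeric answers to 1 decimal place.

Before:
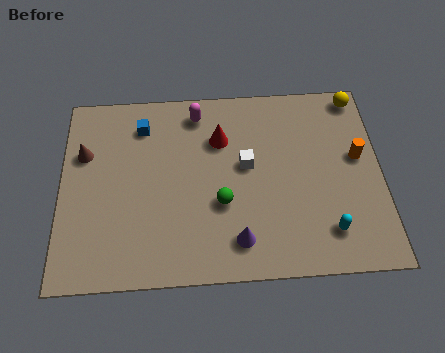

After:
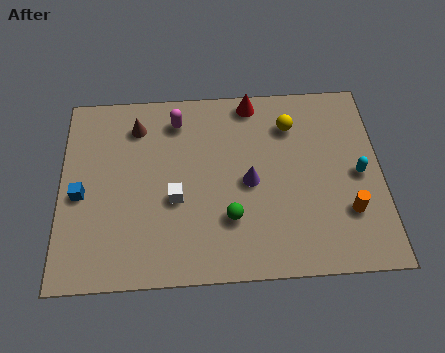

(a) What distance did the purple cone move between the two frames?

2.6

The purple cone moved from about (6.9, 1.6) to (7.4, 4.2), a distance of √(0.5² + 2.6²) ≈ 2.6.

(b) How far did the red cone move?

2.1

The red cone was near (6.3, 6.3) before and (7.6, 8.0) after, so it travelled √(1.3² + 1.7²) ≈ 2.1 units.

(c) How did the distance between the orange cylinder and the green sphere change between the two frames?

-1.1

The distance was about 5.7 in the first image and 4.6 in the second, so they moved 1.1 units closer together.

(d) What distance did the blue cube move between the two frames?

3.9

The blue cube was near (3.2, 7.1) before and (0.8, 4.0) after, so it travelled √(2.4² + 3.1²) ≈ 3.9 units.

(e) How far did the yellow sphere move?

3.0

The yellow sphere was near (11.8, 8.0) before and (9.1, 6.8) after, so it travelled √(2.7² + 1.2²) ≈ 3.0 units.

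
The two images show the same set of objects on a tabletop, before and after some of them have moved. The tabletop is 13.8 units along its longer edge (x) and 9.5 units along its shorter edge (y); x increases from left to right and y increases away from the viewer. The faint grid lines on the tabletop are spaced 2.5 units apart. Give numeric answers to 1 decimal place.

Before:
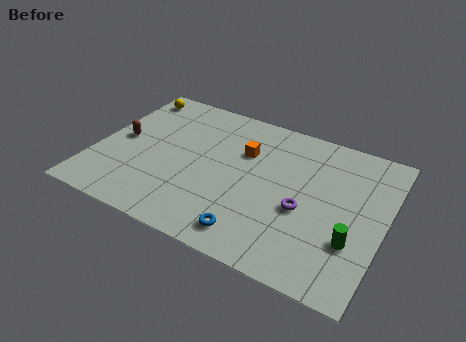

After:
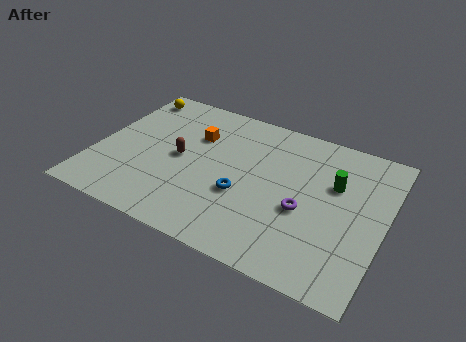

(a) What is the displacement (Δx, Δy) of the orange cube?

(-2.4, 0.1)

From the two frames, the orange cube sits at roughly (6.9, 6.4) before and (4.5, 6.5) after.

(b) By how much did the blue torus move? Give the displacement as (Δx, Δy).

(-0.8, 2.2)

The blue torus started near (8.0, 1.4) and ended near (7.2, 3.6).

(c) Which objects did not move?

the purple torus and the yellow sphere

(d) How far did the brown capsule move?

2.9

From (1.1, 4.8) to (4.0, 4.7), the brown capsule covered √(2.9² + 0.1²) ≈ 2.9 units.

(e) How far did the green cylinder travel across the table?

3.3

The green cylinder moved from about (12.5, 3.0) to (11.3, 6.1), a distance of √(1.2² + 3.1²) ≈ 3.3.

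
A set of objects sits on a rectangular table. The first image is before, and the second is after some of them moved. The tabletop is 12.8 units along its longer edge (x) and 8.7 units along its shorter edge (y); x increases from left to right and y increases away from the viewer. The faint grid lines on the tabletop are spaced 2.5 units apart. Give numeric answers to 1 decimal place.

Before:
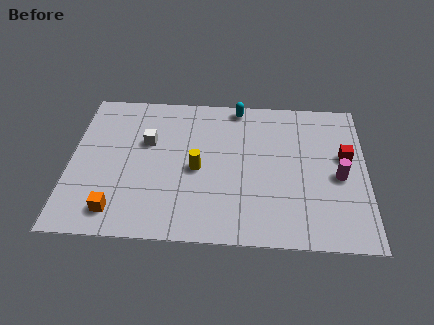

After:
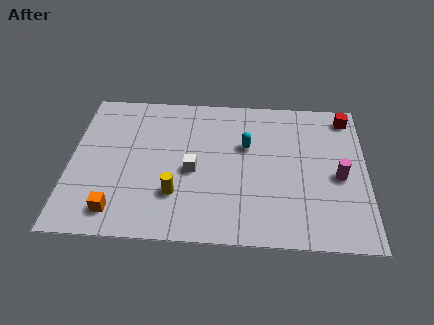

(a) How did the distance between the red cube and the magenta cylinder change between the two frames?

+2.4

The distance was about 1.2 in the first image and 3.6 in the second, so they moved 2.4 units further apart.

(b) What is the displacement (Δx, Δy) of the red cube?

(0.1, 2.4)

From the two frames, the red cube sits at roughly (11.9, 5.1) before and (12.0, 7.5) after.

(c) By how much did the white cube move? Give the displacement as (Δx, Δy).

(2.0, -1.6)

The white cube started near (3.3, 5.5) and ended near (5.3, 3.9).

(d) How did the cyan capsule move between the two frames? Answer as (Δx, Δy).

(0.4, -2.4)

The cyan capsule started near (7.2, 7.9) and ended near (7.6, 5.5).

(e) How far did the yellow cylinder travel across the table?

1.7

From (5.5, 4.0) to (4.6, 2.5), the yellow cylinder covered √(0.9² + 1.5²) ≈ 1.7 units.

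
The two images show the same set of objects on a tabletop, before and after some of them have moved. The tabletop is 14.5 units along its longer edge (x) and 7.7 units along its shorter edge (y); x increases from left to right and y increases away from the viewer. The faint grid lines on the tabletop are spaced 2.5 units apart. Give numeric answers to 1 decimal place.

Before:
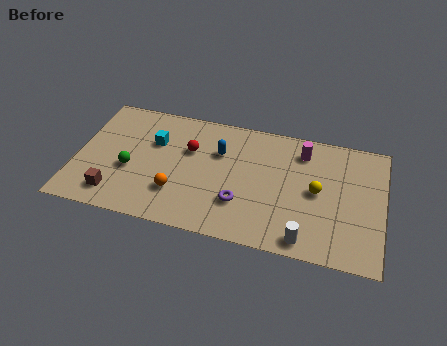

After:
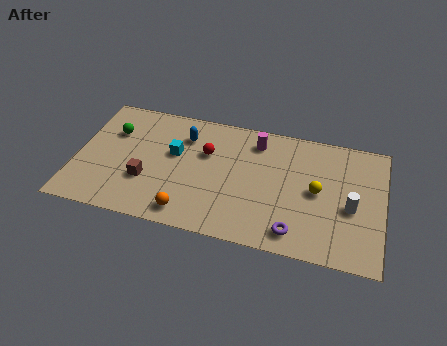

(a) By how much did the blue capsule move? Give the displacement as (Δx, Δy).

(-1.7, 0.6)

The blue capsule was at about (6.7, 5.2) and moved to about (5.0, 5.8).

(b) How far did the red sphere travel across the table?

0.8

From (5.3, 5.0) to (6.1, 5.0), the red sphere covered √(0.8² + 0.0²) ≈ 0.8 units.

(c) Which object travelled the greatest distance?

the white cylinder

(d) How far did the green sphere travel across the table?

2.4

The green sphere was near (2.6, 3.1) before and (1.6, 5.3) after, so it travelled √(1.0² + 2.2²) ≈ 2.4 units.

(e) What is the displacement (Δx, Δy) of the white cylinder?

(2.0, 2.4)

The white cylinder was at about (11.0, 0.9) and moved to about (13.0, 3.3).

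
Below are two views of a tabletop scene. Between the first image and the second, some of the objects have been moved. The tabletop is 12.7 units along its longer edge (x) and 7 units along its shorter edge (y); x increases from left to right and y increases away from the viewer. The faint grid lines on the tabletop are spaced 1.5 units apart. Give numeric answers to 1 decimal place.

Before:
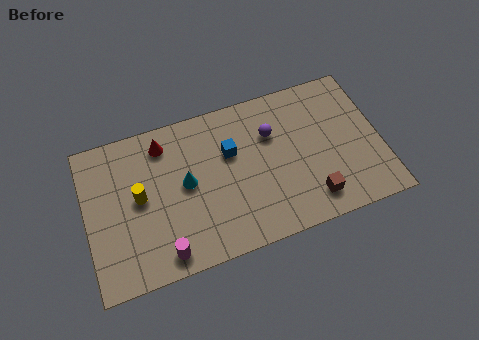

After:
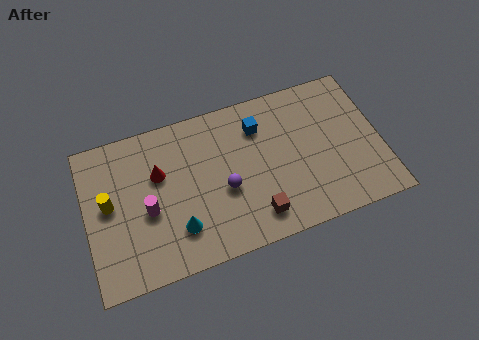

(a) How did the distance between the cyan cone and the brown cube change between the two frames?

-2.4

The distance was about 5.7 in the first image and 3.3 in the second, so they moved 2.4 units closer together.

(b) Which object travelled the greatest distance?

the purple sphere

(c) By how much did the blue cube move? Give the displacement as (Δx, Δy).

(1.3, 0.8)

The blue cube was at about (6.3, 4.5) and moved to about (7.6, 5.3).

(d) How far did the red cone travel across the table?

1.3

The red cone was near (3.5, 5.8) before and (3.2, 4.5) after, so it travelled √(0.3² + 1.3²) ≈ 1.3 units.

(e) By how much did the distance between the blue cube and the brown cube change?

-0.5

They were about 4.5 units apart before and 4.0 after — 0.5 units closer together.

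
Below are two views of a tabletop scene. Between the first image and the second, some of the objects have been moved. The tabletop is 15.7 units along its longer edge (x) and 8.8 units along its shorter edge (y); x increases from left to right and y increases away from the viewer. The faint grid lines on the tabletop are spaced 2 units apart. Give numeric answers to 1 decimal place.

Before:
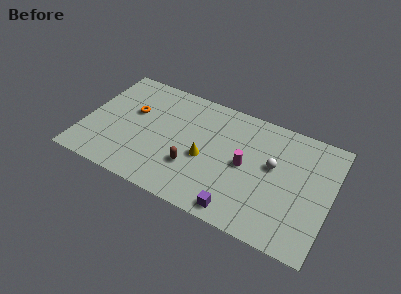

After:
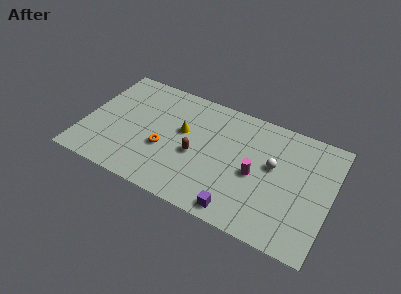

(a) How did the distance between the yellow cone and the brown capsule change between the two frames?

+0.5

Before: roughly 1.2 units apart; after: 1.7. That's 0.5 units further apart.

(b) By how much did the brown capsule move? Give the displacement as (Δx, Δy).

(0.1, 1.0)

The brown capsule started near (7.1, 2.8) and ended near (7.2, 3.8).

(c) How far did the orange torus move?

3.0

The orange torus was near (2.9, 5.4) before and (5.2, 3.4) after, so it travelled √(2.3² + 2.0²) ≈ 3.0 units.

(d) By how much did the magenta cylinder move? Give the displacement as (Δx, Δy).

(0.7, -0.4)

The magenta cylinder started near (10.3, 4.4) and ended near (11.0, 4.0).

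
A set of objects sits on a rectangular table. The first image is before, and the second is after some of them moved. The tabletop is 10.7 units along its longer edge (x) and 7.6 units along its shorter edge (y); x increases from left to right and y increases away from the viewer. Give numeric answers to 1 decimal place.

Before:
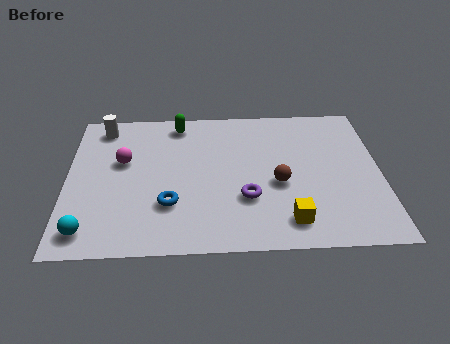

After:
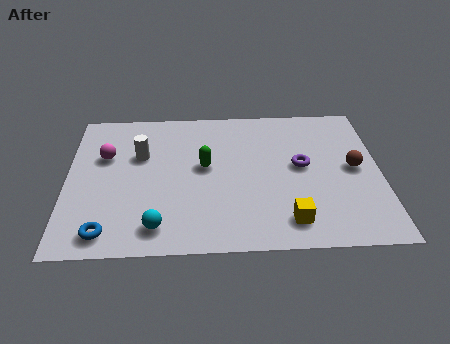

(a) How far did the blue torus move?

2.5

From (3.5, 2.3) to (1.4, 1.0), the blue torus covered √(2.1² + 1.3²) ≈ 2.5 units.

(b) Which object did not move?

the yellow cube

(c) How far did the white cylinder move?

2.1

The white cylinder was near (1.2, 6.5) before and (2.5, 4.9) after, so it travelled √(1.3² + 1.6²) ≈ 2.1 units.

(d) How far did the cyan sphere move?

2.3

From (0.8, 1.1) to (3.1, 1.2), the cyan sphere covered √(2.3² + 0.1²) ≈ 2.3 units.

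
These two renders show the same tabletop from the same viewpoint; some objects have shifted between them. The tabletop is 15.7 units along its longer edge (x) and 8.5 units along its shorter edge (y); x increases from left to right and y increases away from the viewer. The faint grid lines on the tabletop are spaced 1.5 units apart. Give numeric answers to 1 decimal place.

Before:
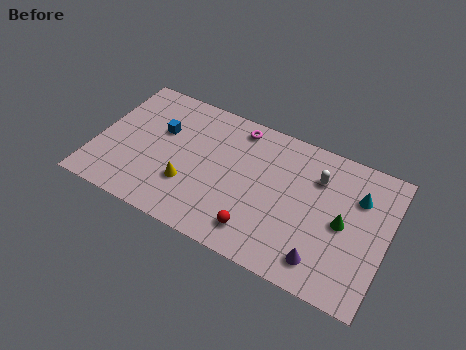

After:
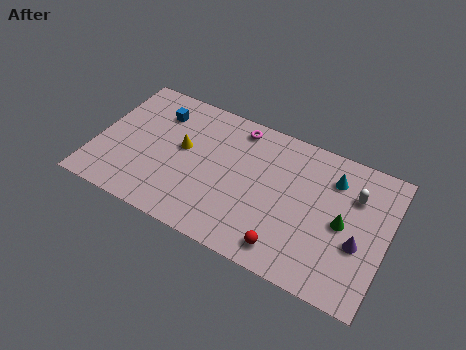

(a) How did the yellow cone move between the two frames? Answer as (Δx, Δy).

(-0.6, 2.1)

From the two frames, the yellow cone sits at roughly (5.2, 2.7) before and (4.6, 4.8) after.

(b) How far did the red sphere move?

1.6

From (9.1, 1.6) to (10.7, 1.3), the red sphere covered √(1.6² + 0.3²) ≈ 1.6 units.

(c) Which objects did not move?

the green cone and the magenta torus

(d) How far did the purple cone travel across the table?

2.5

The purple cone moved from about (12.6, 1.5) to (14.3, 3.3), a distance of √(1.7² + 1.8²) ≈ 2.5.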